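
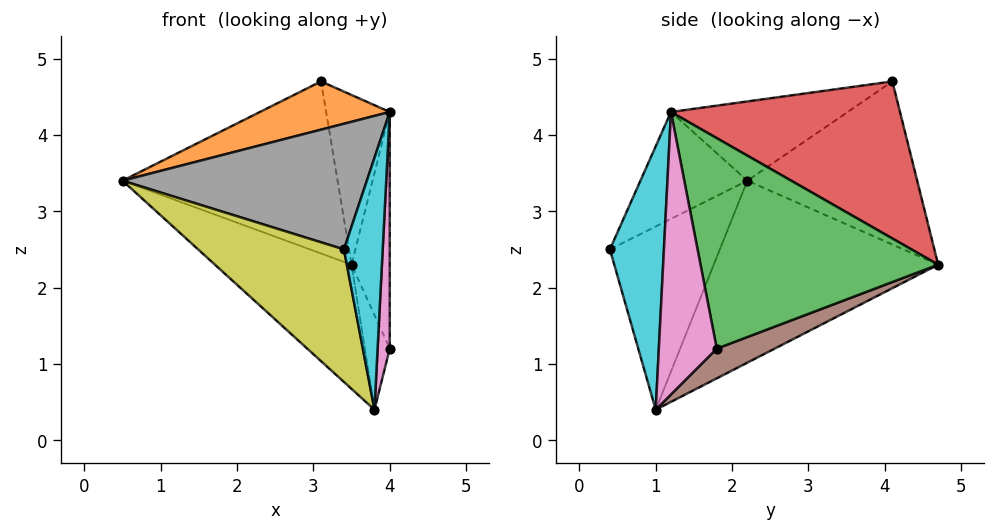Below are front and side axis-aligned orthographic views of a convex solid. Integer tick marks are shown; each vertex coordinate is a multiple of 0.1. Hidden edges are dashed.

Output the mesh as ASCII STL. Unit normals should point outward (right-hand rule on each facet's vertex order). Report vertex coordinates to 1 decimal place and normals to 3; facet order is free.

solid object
 facet normal -0.617 0.781 0.092
  outer loop
   vertex 3.1 4.1 4.7
   vertex 3.5 4.7 2.3
   vertex 0.5 2.2 3.4
  endloop
 endfacet
 facet normal -0.302 -0.222 0.927
  outer loop
   vertex 4.0 1.2 4.3
   vertex 3.1 4.1 4.7
   vertex 0.5 2.2 3.4
  endloop
 endfacet
 facet normal 0.987 0.159 0.031
  outer loop
   vertex 4.0 1.2 4.3
   vertex 4.0 1.8 1.2
   vertex 3.5 4.7 2.3
  endloop
 endfacet
 facet normal 0.940 0.261 0.222
  outer loop
   vertex 4.0 1.2 4.3
   vertex 3.5 4.7 2.3
   vertex 3.1 4.1 4.7
  endloop
 endfacet
 facet normal -0.561 0.342 -0.754
  outer loop
   vertex 3.8 1.0 0.4
   vertex 0.5 2.2 3.4
   vertex 3.5 4.7 2.3
  endloop
 endfacet
 facet normal 0.779 0.335 -0.530
  outer loop
   vertex 3.8 1.0 0.4
   vertex 3.5 4.7 2.3
   vertex 4.0 1.8 1.2
  endloop
 endfacet
 facet normal 0.978 -0.205 -0.040
  outer loop
   vertex 3.8 1.0 0.4
   vertex 4.0 1.8 1.2
   vertex 4.0 1.2 4.3
  endloop
 endfacet
 facet normal -0.353 -0.806 0.476
  outer loop
   vertex 3.4 0.4 2.5
   vertex 4.0 1.2 4.3
   vertex 0.5 2.2 3.4
  endloop
 endfacet
 facet normal -0.569 -0.755 -0.324
  outer loop
   vertex 3.4 0.4 2.5
   vertex 0.5 2.2 3.4
   vertex 3.8 1.0 0.4
  endloop
 endfacet
 facet normal 0.812 -0.583 -0.012
  outer loop
   vertex 3.4 0.4 2.5
   vertex 3.8 1.0 0.4
   vertex 4.0 1.2 4.3
  endloop
 endfacet
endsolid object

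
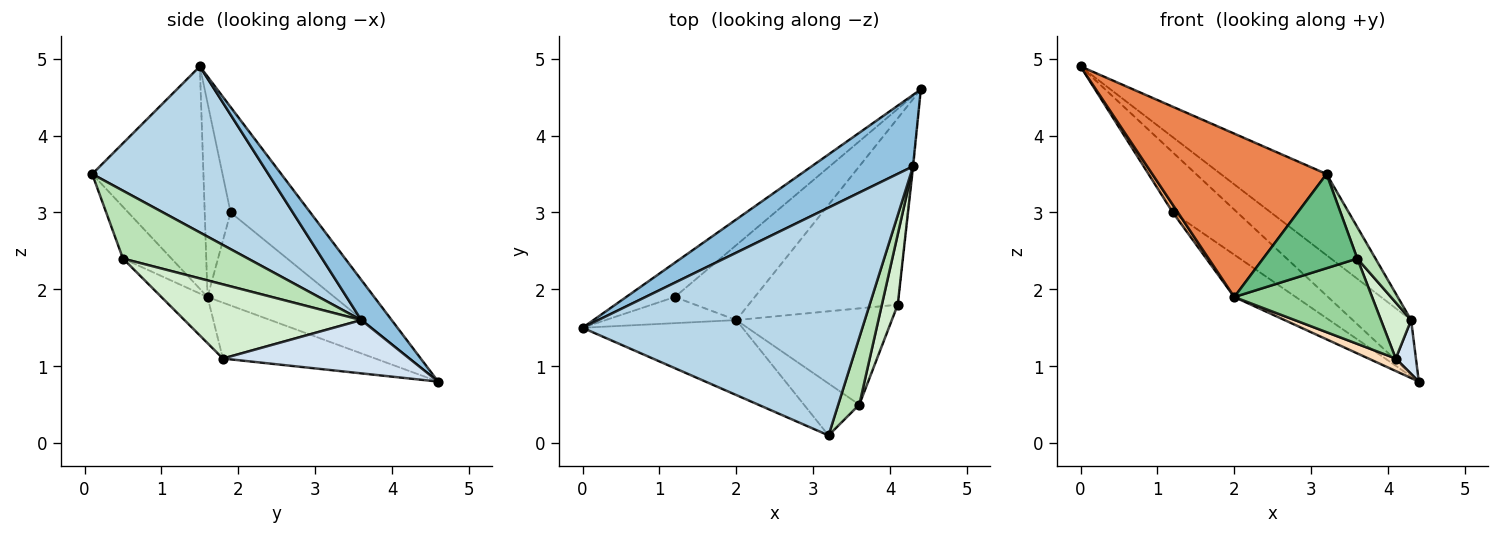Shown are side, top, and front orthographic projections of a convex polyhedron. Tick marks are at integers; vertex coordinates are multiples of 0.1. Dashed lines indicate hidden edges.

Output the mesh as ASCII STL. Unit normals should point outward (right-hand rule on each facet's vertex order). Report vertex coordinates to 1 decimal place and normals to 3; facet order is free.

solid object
 facet normal -0.732 0.592 -0.337
  outer loop
   vertex 1.2 1.9 3.0
   vertex 0.0 1.5 4.9
   vertex 4.4 4.6 0.8
  endloop
 endfacet
 facet normal 0.301 0.577 0.759
  outer loop
   vertex 4.3 3.6 1.6
   vertex 4.4 4.6 0.8
   vertex 0.0 1.5 4.9
  endloop
 endfacet
 facet normal 0.488 0.293 0.822
  outer loop
   vertex 4.3 3.6 1.6
   vertex 0.0 1.5 4.9
   vertex 3.2 0.1 3.5
  endloop
 endfacet
 facet normal 0.994 -0.108 -0.010
  outer loop
   vertex 4.3 3.6 1.6
   vertex 4.1 1.8 1.1
   vertex 4.4 4.6 0.8
  endloop
 endfacet
 facet normal -0.502 -0.786 -0.361
  outer loop
   vertex 2.0 1.6 1.9
   vertex 3.2 0.1 3.5
   vertex 0.0 1.5 4.9
  endloop
 endfacet
 facet normal -0.819 -0.162 -0.551
  outer loop
   vertex 2.0 1.6 1.9
   vertex 0.0 1.5 4.9
   vertex 1.2 1.9 3.0
  endloop
 endfacet
 facet normal -0.712 0.345 -0.612
  outer loop
   vertex 2.0 1.6 1.9
   vertex 1.2 1.9 3.0
   vertex 4.4 4.6 0.8
  endloop
 endfacet
 facet normal -0.350 -0.063 -0.935
  outer loop
   vertex 2.0 1.6 1.9
   vertex 4.4 4.6 0.8
   vertex 4.1 1.8 1.1
  endloop
 endfacet
 facet normal -0.411 -0.798 -0.440
  outer loop
   vertex 3.6 0.5 2.4
   vertex 3.2 0.1 3.5
   vertex 2.0 1.6 1.9
  endloop
 endfacet
 facet normal -0.217 -0.647 -0.731
  outer loop
   vertex 3.6 0.5 2.4
   vertex 2.0 1.6 1.9
   vertex 4.1 1.8 1.1
  endloop
 endfacet
 facet normal 0.946 -0.138 0.294
  outer loop
   vertex 3.6 0.5 2.4
   vertex 4.3 3.6 1.6
   vertex 3.2 0.1 3.5
  endloop
 endfacet
 facet normal 0.965 -0.165 0.206
  outer loop
   vertex 3.6 0.5 2.4
   vertex 4.1 1.8 1.1
   vertex 4.3 3.6 1.6
  endloop
 endfacet
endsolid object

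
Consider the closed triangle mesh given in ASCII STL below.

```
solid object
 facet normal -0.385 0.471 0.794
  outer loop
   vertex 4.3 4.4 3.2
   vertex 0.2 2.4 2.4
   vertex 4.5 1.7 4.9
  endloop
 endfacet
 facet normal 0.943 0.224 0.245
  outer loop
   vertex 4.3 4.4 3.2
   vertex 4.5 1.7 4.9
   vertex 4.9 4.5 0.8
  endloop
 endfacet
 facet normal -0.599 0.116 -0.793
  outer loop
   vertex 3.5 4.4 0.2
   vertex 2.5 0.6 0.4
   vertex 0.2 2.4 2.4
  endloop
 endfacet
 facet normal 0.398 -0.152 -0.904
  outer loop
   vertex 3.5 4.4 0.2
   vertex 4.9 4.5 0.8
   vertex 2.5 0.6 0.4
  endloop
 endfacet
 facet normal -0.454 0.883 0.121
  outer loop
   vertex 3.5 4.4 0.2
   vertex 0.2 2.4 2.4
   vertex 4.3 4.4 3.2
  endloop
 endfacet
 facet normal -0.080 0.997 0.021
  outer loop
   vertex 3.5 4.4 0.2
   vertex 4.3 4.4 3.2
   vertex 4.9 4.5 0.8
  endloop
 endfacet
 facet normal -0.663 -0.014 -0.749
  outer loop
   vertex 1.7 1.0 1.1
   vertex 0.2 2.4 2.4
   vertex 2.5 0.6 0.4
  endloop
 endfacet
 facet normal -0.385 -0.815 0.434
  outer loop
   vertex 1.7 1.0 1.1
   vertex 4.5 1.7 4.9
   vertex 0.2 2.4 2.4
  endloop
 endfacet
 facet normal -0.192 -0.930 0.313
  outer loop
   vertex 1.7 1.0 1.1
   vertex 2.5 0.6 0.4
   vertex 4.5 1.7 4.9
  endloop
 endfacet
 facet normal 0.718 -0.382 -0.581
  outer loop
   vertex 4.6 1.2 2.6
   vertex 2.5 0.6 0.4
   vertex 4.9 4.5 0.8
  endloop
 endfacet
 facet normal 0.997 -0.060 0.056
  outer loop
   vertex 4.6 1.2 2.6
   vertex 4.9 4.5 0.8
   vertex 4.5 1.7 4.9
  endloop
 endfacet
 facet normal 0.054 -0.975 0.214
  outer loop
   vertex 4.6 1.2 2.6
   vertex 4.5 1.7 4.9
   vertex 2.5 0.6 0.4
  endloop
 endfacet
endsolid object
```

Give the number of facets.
12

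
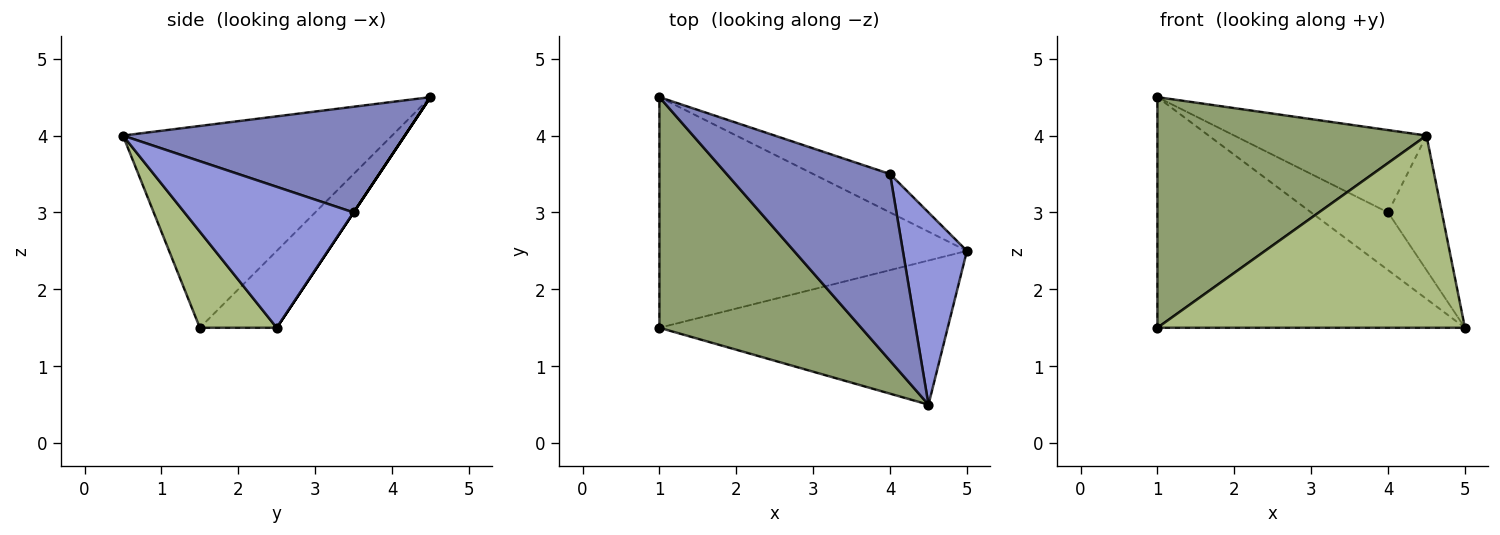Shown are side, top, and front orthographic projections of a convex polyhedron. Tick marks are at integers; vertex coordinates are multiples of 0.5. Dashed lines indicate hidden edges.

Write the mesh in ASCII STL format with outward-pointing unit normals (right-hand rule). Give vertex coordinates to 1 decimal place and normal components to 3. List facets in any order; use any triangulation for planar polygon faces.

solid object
 facet normal 0.000 0.832 -0.555
  outer loop
   vertex 4.0 3.5 3.0
   vertex 5.0 2.5 1.5
   vertex 1.0 4.5 4.5
  endloop
 endfacet
 facet normal 0.509 0.347 0.787
  outer loop
   vertex 4.0 3.5 3.0
   vertex 1.0 4.5 4.5
   vertex 4.5 0.5 4.0
  endloop
 endfacet
 facet normal 0.874 0.278 0.397
  outer loop
   vertex 4.0 3.5 3.0
   vertex 4.5 0.5 4.0
   vertex 5.0 2.5 1.5
  endloop
 endfacet
 facet normal -0.174 0.696 -0.696
  outer loop
   vertex 1.0 1.5 1.5
   vertex 1.0 4.5 4.5
   vertex 5.0 2.5 1.5
  endloop
 endfacet
 facet normal -0.577 -0.577 0.577
  outer loop
   vertex 1.0 1.5 1.5
   vertex 4.5 0.5 4.0
   vertex 1.0 4.5 4.5
  endloop
 endfacet
 facet normal 0.196 -0.784 -0.588
  outer loop
   vertex 1.0 1.5 1.5
   vertex 5.0 2.5 1.5
   vertex 4.5 0.5 4.0
  endloop
 endfacet
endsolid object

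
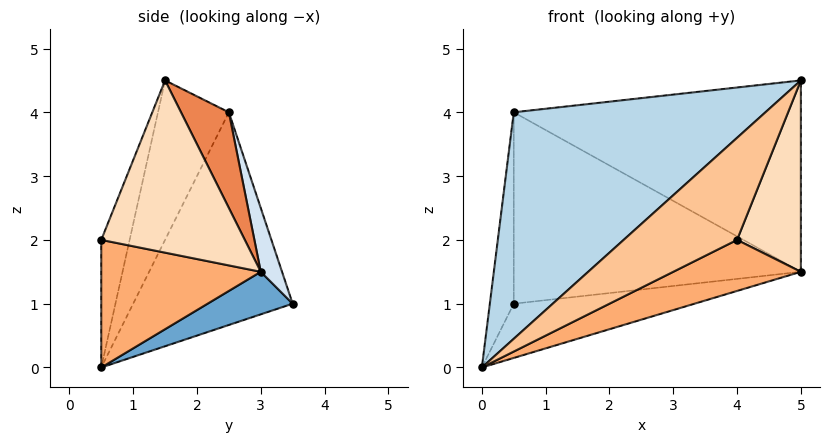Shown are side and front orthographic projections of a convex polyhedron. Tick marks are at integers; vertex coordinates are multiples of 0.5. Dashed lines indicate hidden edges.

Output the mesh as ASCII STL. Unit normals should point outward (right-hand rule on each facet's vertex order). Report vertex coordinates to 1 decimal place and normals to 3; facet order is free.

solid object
 facet normal 0.138 0.292 -0.946
  outer loop
   vertex 0.5 3.5 1.0
   vertex 5.0 3.0 1.5
   vertex 0.0 0.5 0.0
  endloop
 endfacet
 facet normal -0.988 0.148 0.049
  outer loop
   vertex 0.5 2.5 4.0
   vertex 0.5 3.5 1.0
   vertex 0.0 0.5 0.0
  endloop
 endfacet
 facet normal -0.241 -0.856 0.458
  outer loop
   vertex 0.5 2.5 4.0
   vertex 0.0 0.5 0.0
   vertex 5.0 1.5 4.5
  endloop
 endfacet
 facet normal 0.070 0.946 0.315
  outer loop
   vertex 0.5 2.5 4.0
   vertex 5.0 3.0 1.5
   vertex 0.5 3.5 1.0
  endloop
 endfacet
 facet normal 0.147 0.885 0.442
  outer loop
   vertex 0.5 2.5 4.0
   vertex 5.0 1.5 4.5
   vertex 5.0 3.0 1.5
  endloop
 endfacet
 facet normal 0.421 -0.337 -0.842
  outer loop
   vertex 4.0 0.5 2.0
   vertex 0.0 0.5 0.0
   vertex 5.0 3.0 1.5
  endloop
 endfacet
 facet normal -0.218 -0.873 0.436
  outer loop
   vertex 4.0 0.5 2.0
   vertex 5.0 1.5 4.5
   vertex 0.0 0.5 0.0
  endloop
 endfacet
 facet normal 0.896 -0.398 -0.199
  outer loop
   vertex 4.0 0.5 2.0
   vertex 5.0 3.0 1.5
   vertex 5.0 1.5 4.5
  endloop
 endfacet
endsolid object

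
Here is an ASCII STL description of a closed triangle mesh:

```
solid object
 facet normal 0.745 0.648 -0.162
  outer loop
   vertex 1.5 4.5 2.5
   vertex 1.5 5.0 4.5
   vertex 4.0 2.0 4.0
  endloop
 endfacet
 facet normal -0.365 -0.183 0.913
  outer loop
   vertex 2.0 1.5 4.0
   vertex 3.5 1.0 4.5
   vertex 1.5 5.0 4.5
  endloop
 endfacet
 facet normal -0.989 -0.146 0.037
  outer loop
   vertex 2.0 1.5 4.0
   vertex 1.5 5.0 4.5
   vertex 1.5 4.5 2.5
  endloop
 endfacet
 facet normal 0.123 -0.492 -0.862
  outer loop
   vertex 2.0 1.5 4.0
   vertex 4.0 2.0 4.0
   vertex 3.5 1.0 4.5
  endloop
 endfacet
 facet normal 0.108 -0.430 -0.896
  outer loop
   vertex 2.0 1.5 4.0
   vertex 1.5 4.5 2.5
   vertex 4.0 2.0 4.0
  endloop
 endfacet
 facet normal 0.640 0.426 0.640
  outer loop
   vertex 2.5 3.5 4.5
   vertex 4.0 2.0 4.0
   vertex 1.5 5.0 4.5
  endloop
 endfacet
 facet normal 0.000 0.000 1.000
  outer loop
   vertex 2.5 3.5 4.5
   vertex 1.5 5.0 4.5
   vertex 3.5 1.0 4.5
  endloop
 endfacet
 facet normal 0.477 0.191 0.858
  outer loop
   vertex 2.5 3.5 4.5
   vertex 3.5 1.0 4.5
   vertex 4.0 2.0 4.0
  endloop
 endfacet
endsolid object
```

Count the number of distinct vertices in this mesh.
6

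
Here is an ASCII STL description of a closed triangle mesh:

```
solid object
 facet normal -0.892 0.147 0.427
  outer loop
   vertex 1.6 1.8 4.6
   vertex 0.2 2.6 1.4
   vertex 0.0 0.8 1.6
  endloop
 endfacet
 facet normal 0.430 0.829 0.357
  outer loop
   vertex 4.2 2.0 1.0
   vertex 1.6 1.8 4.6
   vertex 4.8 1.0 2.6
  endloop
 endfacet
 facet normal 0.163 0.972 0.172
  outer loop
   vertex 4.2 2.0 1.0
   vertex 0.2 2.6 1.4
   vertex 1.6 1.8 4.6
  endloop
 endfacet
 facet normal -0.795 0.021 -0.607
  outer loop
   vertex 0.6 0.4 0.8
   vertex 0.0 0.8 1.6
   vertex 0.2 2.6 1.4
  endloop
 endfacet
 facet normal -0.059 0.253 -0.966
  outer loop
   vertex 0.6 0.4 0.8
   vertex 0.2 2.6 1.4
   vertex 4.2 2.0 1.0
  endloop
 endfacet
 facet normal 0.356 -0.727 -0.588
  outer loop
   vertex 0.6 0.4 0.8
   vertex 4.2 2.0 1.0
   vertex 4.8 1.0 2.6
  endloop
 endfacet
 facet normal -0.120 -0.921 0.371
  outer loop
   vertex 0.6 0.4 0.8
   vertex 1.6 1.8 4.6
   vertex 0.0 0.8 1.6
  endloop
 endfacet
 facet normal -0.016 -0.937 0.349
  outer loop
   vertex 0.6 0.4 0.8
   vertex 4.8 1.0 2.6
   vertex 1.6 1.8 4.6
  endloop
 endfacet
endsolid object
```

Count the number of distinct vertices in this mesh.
6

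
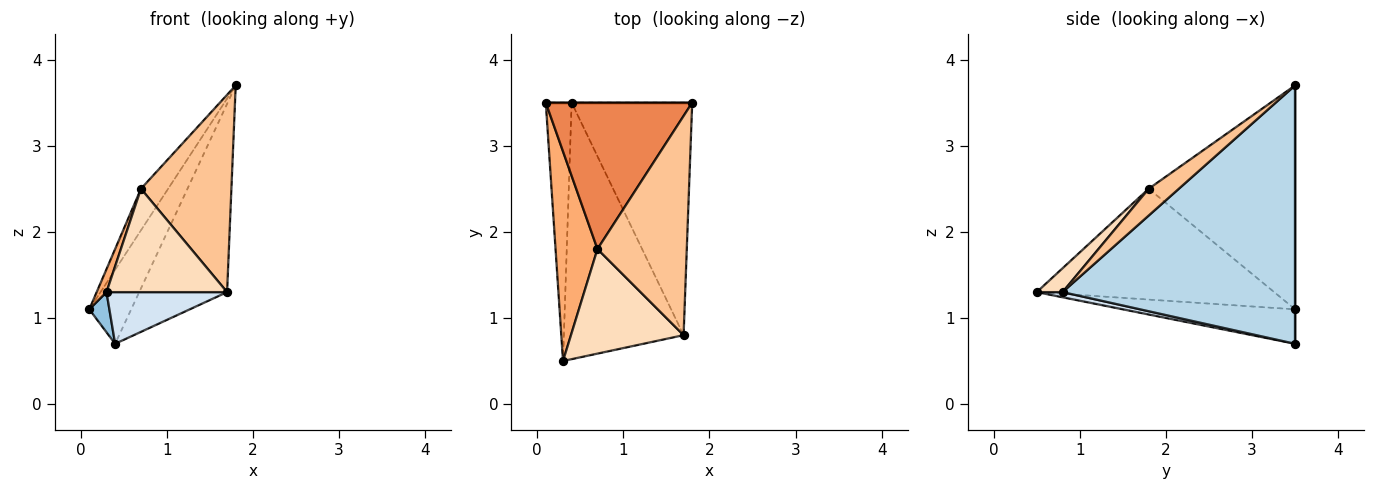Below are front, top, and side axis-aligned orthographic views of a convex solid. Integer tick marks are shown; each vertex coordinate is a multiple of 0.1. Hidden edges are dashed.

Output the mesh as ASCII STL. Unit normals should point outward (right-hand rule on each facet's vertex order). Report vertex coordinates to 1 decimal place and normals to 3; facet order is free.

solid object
 facet normal 0.000 1.000 0.000
  outer loop
   vertex 0.4 3.5 0.7
   vertex 0.1 3.5 1.1
   vertex 1.8 3.5 3.7
  endloop
 endfacet
 facet normal -0.797 -0.093 -0.597
  outer loop
   vertex 0.4 3.5 0.7
   vertex 0.3 0.5 1.3
   vertex 0.1 3.5 1.1
  endloop
 endfacet
 facet normal 0.857 0.324 -0.400
  outer loop
   vertex 1.7 0.8 1.3
   vertex 0.4 3.5 0.7
   vertex 1.8 3.5 3.7
  endloop
 endfacet
 facet normal 0.042 -0.197 -0.979
  outer loop
   vertex 1.7 0.8 1.3
   vertex 0.3 0.5 1.3
   vertex 0.4 3.5 0.7
  endloop
 endfacet
 facet normal -0.827 0.153 0.541
  outer loop
   vertex 0.7 1.8 2.5
   vertex 1.8 3.5 3.7
   vertex 0.1 3.5 1.1
  endloop
 endfacet
 facet normal -0.935 -0.039 0.354
  outer loop
   vertex 0.7 1.8 2.5
   vertex 0.1 3.5 1.1
   vertex 0.3 0.5 1.3
  endloop
 endfacet
 facet normal 0.218 -0.653 0.725
  outer loop
   vertex 0.7 1.8 2.5
   vertex 1.7 0.8 1.3
   vertex 1.8 3.5 3.7
  endloop
 endfacet
 facet normal 0.149 -0.695 0.703
  outer loop
   vertex 0.7 1.8 2.5
   vertex 0.3 0.5 1.3
   vertex 1.7 0.8 1.3
  endloop
 endfacet
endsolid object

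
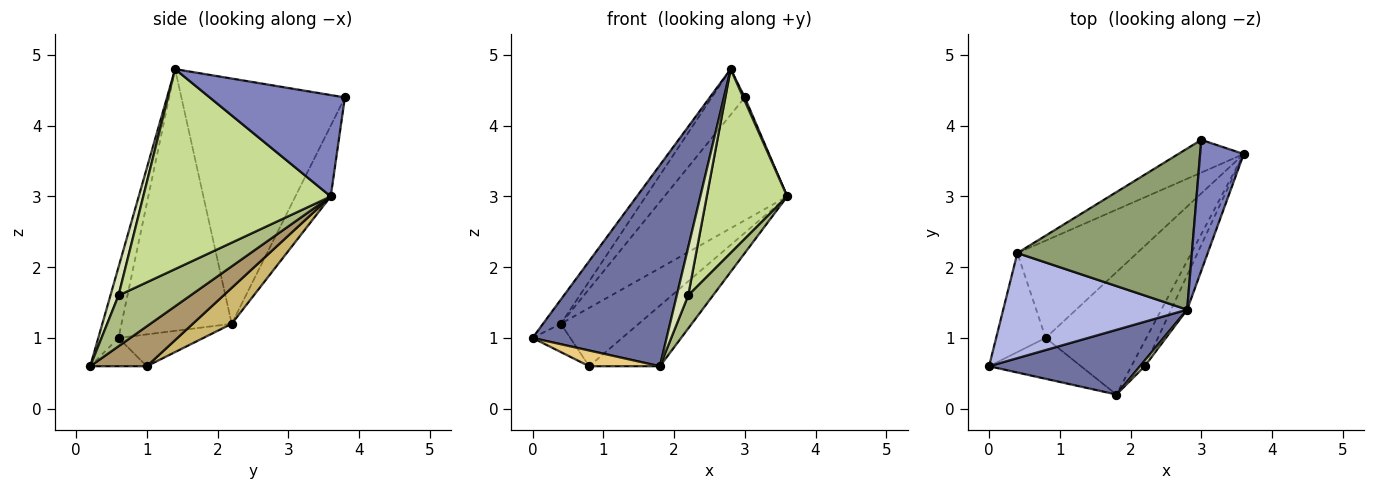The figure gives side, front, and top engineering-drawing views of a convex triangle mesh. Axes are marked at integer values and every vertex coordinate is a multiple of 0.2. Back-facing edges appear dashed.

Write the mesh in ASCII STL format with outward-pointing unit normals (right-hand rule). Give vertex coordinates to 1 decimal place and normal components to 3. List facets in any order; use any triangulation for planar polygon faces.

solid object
 facet normal -0.142 -0.942 0.303
  outer loop
   vertex 2.8 1.4 4.8
   vertex 0.0 0.6 1.0
   vertex 1.8 0.2 0.6
  endloop
 endfacet
 facet normal 0.919 -0.011 0.395
  outer loop
   vertex 3.0 3.8 4.4
   vertex 2.8 1.4 4.8
   vertex 3.6 3.6 3.0
  endloop
 endfacet
 facet normal -0.268 0.931 -0.248
  outer loop
   vertex 0.4 2.2 1.2
   vertex 3.0 3.8 4.4
   vertex 3.6 3.6 3.0
  endloop
 endfacet
 facet normal -0.811 0.132 0.570
  outer loop
   vertex 0.4 2.2 1.2
   vertex 0.0 0.6 1.0
   vertex 2.8 1.4 4.8
  endloop
 endfacet
 facet normal -0.804 0.162 0.572
  outer loop
   vertex 0.4 2.2 1.2
   vertex 2.8 1.4 4.8
   vertex 3.0 3.8 4.4
  endloop
 endfacet
 facet normal 0.918 -0.316 -0.241
  outer loop
   vertex 2.2 0.6 1.6
   vertex 1.8 0.2 0.6
   vertex 3.6 3.6 3.0
  endloop
 endfacet
 facet normal 0.916 -0.393 -0.073
  outer loop
   vertex 2.2 0.6 1.6
   vertex 3.6 3.6 3.0
   vertex 2.8 1.4 4.8
  endloop
 endfacet
 facet normal 0.574 -0.813 0.096
  outer loop
   vertex 2.2 0.6 1.6
   vertex 2.8 1.4 4.8
   vertex 1.8 0.2 0.6
  endloop
 endfacet
 facet normal 0.335 0.419 -0.844
  outer loop
   vertex 0.8 1.0 0.6
   vertex 3.6 3.6 3.0
   vertex 1.8 0.2 0.6
  endloop
 endfacet
 facet normal 0.249 0.498 -0.830
  outer loop
   vertex 0.8 1.0 0.6
   vertex 0.4 2.2 1.2
   vertex 3.6 3.6 3.0
  endloop
 endfacet
 facet normal -0.276 -0.345 -0.897
  outer loop
   vertex 0.8 1.0 0.6
   vertex 1.8 0.2 0.6
   vertex 0.0 0.6 1.0
  endloop
 endfacet
 facet normal -0.526 0.234 -0.818
  outer loop
   vertex 0.8 1.0 0.6
   vertex 0.0 0.6 1.0
   vertex 0.4 2.2 1.2
  endloop
 endfacet
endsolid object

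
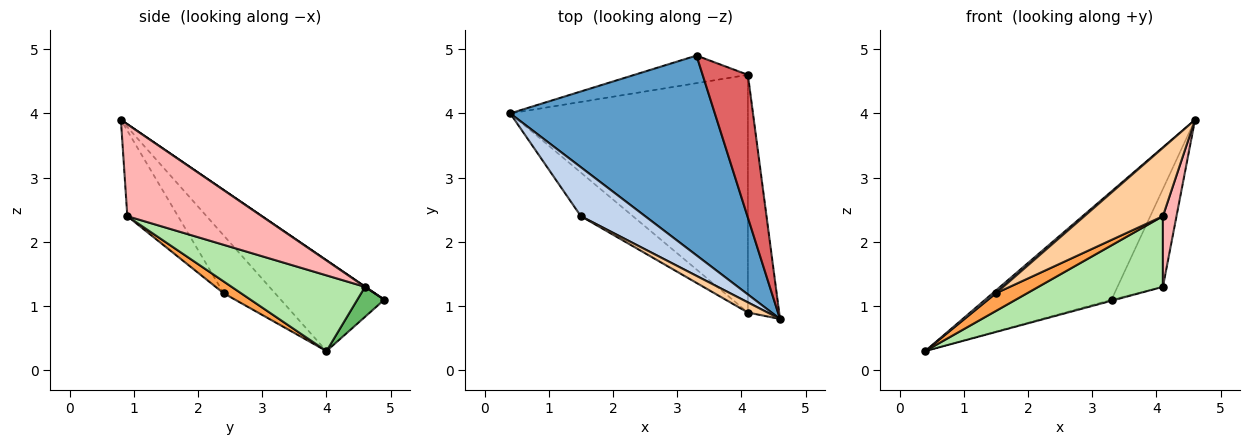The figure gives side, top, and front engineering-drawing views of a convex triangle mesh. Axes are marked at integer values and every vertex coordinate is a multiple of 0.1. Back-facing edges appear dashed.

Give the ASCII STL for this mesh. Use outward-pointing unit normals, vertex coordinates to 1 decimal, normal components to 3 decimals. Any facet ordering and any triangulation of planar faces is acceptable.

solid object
 facet normal -0.364 0.444 0.819
  outer loop
   vertex 3.3 4.9 1.1
   vertex 0.4 4.0 0.3
   vertex 4.6 0.8 3.9
  endloop
 endfacet
 facet normal -0.668 -0.042 0.743
  outer loop
   vertex 1.5 2.4 1.2
   vertex 4.6 0.8 3.9
   vertex 0.4 4.0 0.3
  endloop
 endfacet
 facet normal 0.206 -0.368 -0.907
  outer loop
   vertex 1.5 2.4 1.2
   vertex 0.4 4.0 0.3
   vertex 4.1 0.9 2.4
  endloop
 endfacet
 facet normal -0.538 -0.834 0.124
  outer loop
   vertex 1.5 2.4 1.2
   vertex 4.1 0.9 2.4
   vertex 4.6 0.8 3.9
  endloop
 endfacet
 facet normal 0.255 0.036 -0.966
  outer loop
   vertex 4.1 4.6 1.3
   vertex 0.4 4.0 0.3
   vertex 3.3 4.9 1.1
  endloop
 endfacet
 facet normal 0.292 -0.273 -0.917
  outer loop
   vertex 4.1 4.6 1.3
   vertex 4.1 0.9 2.4
   vertex 0.4 4.0 0.3
  endloop
 endfacet
 facet normal 0.006 0.565 0.825
  outer loop
   vertex 4.1 4.6 1.3
   vertex 3.3 4.9 1.1
   vertex 4.6 0.8 3.9
  endloop
 endfacet
 facet normal 0.942 -0.095 -0.321
  outer loop
   vertex 4.1 4.6 1.3
   vertex 4.6 0.8 3.9
   vertex 4.1 0.9 2.4
  endloop
 endfacet
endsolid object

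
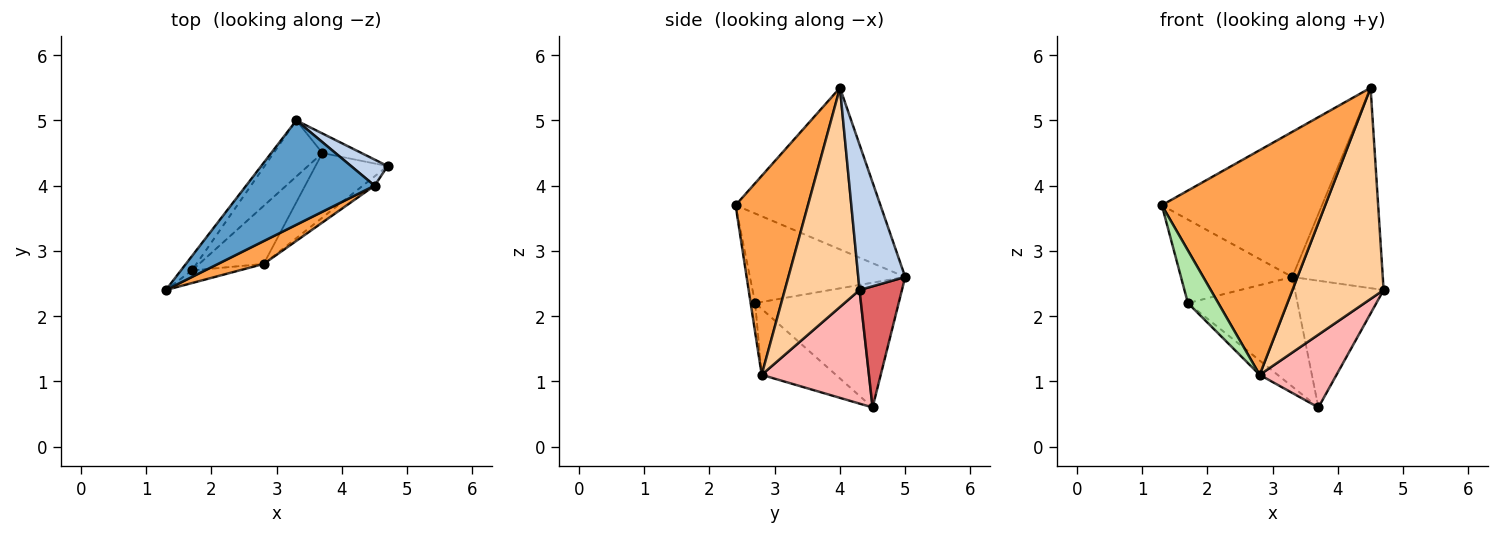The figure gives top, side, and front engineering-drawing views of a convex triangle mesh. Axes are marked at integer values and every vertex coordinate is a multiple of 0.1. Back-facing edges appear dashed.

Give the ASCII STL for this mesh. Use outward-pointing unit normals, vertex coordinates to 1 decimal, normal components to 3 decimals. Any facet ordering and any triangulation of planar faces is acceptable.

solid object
 facet normal -0.592 0.654 0.471
  outer loop
   vertex 4.5 4.0 5.5
   vertex 3.3 5.0 2.6
   vertex 1.3 2.4 3.7
  endloop
 endfacet
 facet normal 0.457 0.882 0.115
  outer loop
   vertex 4.5 4.0 5.5
   vertex 4.7 4.3 2.4
   vertex 3.3 5.0 2.6
  endloop
 endfacet
 facet normal 0.403 -0.910 0.093
  outer loop
   vertex 2.8 2.8 1.1
   vertex 4.5 4.0 5.5
   vertex 1.3 2.4 3.7
  endloop
 endfacet
 facet normal 0.633 -0.773 -0.034
  outer loop
   vertex 2.8 2.8 1.1
   vertex 4.7 4.3 2.4
   vertex 4.5 4.0 5.5
  endloop
 endfacet
 facet normal -0.809 0.580 -0.100
  outer loop
   vertex 1.7 2.7 2.2
   vertex 1.3 2.4 3.7
   vertex 3.3 5.0 2.6
  endloop
 endfacet
 facet normal -0.143 -0.962 -0.231
  outer loop
   vertex 1.7 2.7 2.2
   vertex 2.8 2.8 1.1
   vertex 1.3 2.4 3.7
  endloop
 endfacet
 facet normal 0.427 0.894 -0.138
  outer loop
   vertex 3.7 4.5 0.6
   vertex 3.3 5.0 2.6
   vertex 4.7 4.3 2.4
  endloop
 endfacet
 facet normal 0.722 -0.517 -0.459
  outer loop
   vertex 3.7 4.5 0.6
   vertex 4.7 4.3 2.4
   vertex 2.8 2.8 1.1
  endloop
 endfacet
 facet normal -0.759 0.580 -0.297
  outer loop
   vertex 3.7 4.5 0.6
   vertex 1.7 2.7 2.2
   vertex 3.3 5.0 2.6
  endloop
 endfacet
 facet normal -0.704 0.170 -0.689
  outer loop
   vertex 3.7 4.5 0.6
   vertex 2.8 2.8 1.1
   vertex 1.7 2.7 2.2
  endloop
 endfacet
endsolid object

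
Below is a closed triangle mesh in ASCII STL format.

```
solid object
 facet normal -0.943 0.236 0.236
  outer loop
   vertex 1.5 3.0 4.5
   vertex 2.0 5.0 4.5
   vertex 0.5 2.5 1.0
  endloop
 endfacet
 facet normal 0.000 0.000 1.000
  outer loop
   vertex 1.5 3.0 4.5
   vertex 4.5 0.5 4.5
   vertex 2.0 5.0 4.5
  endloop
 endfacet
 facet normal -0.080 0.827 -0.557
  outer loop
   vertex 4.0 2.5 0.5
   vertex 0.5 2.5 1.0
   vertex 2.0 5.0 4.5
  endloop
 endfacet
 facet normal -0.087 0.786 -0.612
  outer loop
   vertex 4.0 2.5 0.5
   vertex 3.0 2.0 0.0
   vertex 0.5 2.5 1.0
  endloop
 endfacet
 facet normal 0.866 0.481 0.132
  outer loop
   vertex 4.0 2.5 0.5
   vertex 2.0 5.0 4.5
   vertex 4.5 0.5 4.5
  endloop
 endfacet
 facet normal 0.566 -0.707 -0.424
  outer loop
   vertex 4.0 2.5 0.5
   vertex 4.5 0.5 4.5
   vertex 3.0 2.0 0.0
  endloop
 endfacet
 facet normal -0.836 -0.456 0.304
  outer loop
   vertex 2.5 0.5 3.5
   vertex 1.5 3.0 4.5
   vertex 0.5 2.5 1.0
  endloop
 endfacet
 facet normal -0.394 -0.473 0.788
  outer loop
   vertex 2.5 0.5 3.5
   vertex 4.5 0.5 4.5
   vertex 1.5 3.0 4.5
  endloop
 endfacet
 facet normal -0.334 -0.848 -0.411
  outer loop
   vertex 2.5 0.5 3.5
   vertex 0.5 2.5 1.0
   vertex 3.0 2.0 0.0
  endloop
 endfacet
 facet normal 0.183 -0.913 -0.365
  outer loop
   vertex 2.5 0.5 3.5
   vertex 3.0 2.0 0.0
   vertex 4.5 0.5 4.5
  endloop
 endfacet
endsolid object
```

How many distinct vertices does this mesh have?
7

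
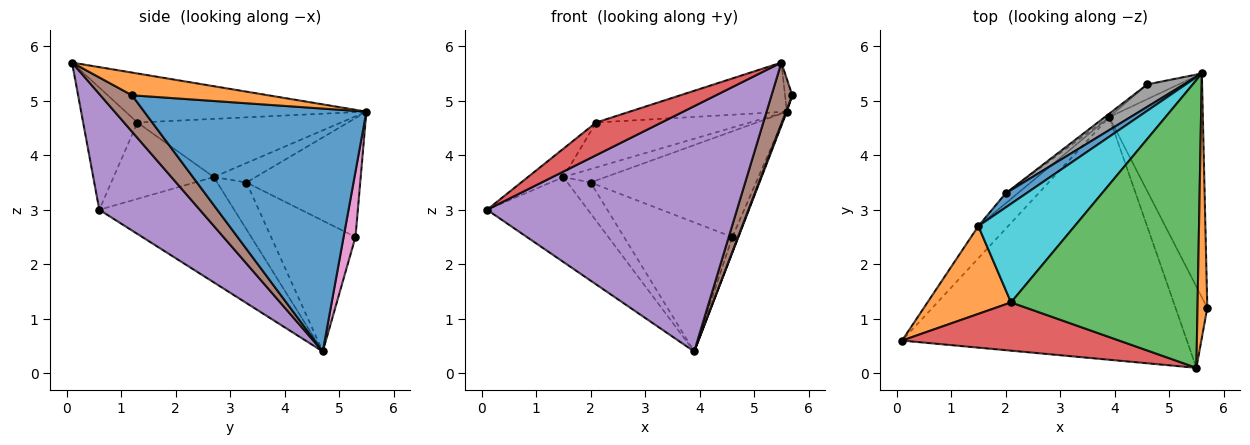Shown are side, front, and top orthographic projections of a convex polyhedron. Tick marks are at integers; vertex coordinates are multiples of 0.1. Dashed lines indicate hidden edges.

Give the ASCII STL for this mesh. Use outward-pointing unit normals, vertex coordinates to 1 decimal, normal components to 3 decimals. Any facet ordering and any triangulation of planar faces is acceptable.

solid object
 facet normal 0.933 -0.003 -0.360
  outer loop
   vertex 3.9 4.7 0.4
   vertex 5.6 5.5 4.8
   vertex 5.7 1.2 5.1
  endloop
 endfacet
 facet normal 0.917 0.049 0.395
  outer loop
   vertex 5.5 0.1 5.7
   vertex 5.7 1.2 5.1
   vertex 5.6 5.5 4.8
  endloop
 endfacet
 facet normal -0.251 0.164 0.954
  outer loop
   vertex 5.5 0.1 5.7
   vertex 5.6 5.5 4.8
   vertex 2.1 1.3 4.6
  endloop
 endfacet
 facet normal -0.422 -0.509 0.750
  outer loop
   vertex 5.5 0.1 5.7
   vertex 2.1 1.3 4.6
   vertex 0.1 0.6 3.0
  endloop
 endfacet
 facet normal 0.275 -0.684 -0.676
  outer loop
   vertex 5.5 0.1 5.7
   vertex 0.1 0.6 3.0
   vertex 3.9 4.7 0.4
  endloop
 endfacet
 facet normal 0.675 -0.444 -0.589
  outer loop
   vertex 5.5 0.1 5.7
   vertex 3.9 4.7 0.4
   vertex 5.7 1.2 5.1
  endloop
 endfacet
 facet normal 0.819 0.418 -0.393
  outer loop
   vertex 4.6 5.3 2.5
   vertex 5.6 5.5 4.8
   vertex 3.9 4.7 0.4
  endloop
 endfacet
 facet normal -0.558 0.812 0.172
  outer loop
   vertex 4.6 5.3 2.5
   vertex 2.0 3.3 3.5
   vertex 5.6 5.5 4.8
  endloop
 endfacet
 facet normal -0.615 0.789 -0.020
  outer loop
   vertex 4.6 5.3 2.5
   vertex 3.9 4.7 0.4
   vertex 2.0 3.3 3.5
  endloop
 endfacet
 facet normal -0.482 0.363 0.798
  outer loop
   vertex 1.5 2.7 3.6
   vertex 2.1 1.3 4.6
   vertex 5.6 5.5 4.8
  endloop
 endfacet
 facet normal -0.564 0.570 0.598
  outer loop
   vertex 1.5 2.7 3.6
   vertex 5.6 5.5 4.8
   vertex 2.0 3.3 3.5
  endloop
 endfacet
 facet normal -0.656 0.232 0.718
  outer loop
   vertex 1.5 2.7 3.6
   vertex 0.1 0.6 3.0
   vertex 2.1 1.3 4.6
  endloop
 endfacet
 facet normal -0.781 0.584 -0.221
  outer loop
   vertex 1.5 2.7 3.6
   vertex 3.9 4.7 0.4
   vertex 0.1 0.6 3.0
  endloop
 endfacet
 facet normal -0.769 0.608 -0.197
  outer loop
   vertex 1.5 2.7 3.6
   vertex 2.0 3.3 3.5
   vertex 3.9 4.7 0.4
  endloop
 endfacet
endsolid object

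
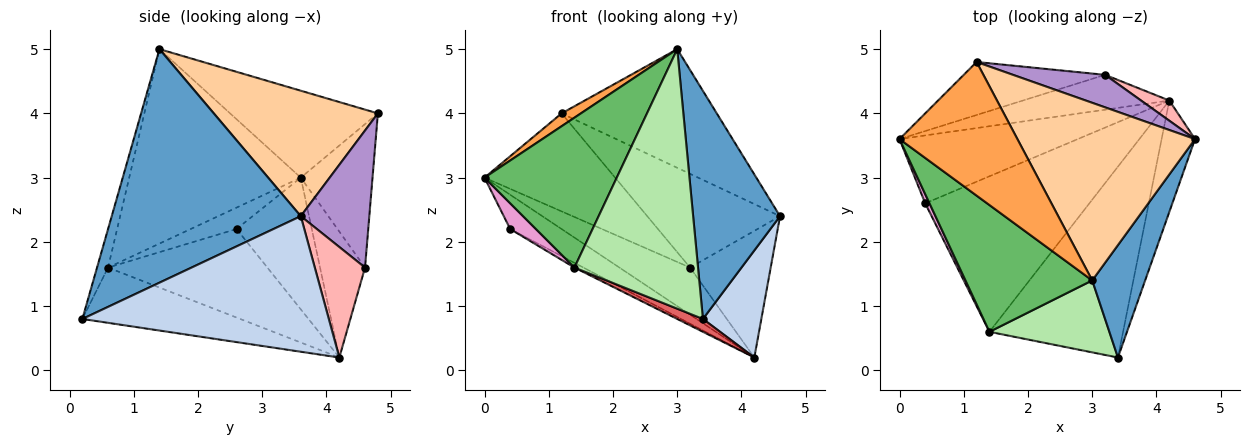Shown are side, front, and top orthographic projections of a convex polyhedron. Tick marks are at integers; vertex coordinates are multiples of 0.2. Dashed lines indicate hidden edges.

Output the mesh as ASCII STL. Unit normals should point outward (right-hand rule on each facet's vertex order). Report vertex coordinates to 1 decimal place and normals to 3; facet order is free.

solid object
 facet normal 0.890 -0.409 0.202
  outer loop
   vertex 3.0 1.4 5.0
   vertex 3.4 0.2 0.8
   vertex 4.6 3.6 2.4
  endloop
 endfacet
 facet normal 0.946 -0.224 -0.233
  outer loop
   vertex 4.2 4.2 0.2
   vertex 4.6 3.6 2.4
   vertex 3.4 0.2 0.8
  endloop
 endfacet
 facet normal -0.592 -0.077 0.803
  outer loop
   vertex 1.2 4.8 4.0
   vertex 0.0 3.6 3.0
   vertex 3.0 1.4 5.0
  endloop
 endfacet
 facet normal 0.506 0.479 0.717
  outer loop
   vertex 1.2 4.8 4.0
   vertex 3.0 1.4 5.0
   vertex 4.6 3.6 2.4
  endloop
 endfacet
 facet normal -0.704 -0.543 0.459
  outer loop
   vertex 1.4 0.6 1.6
   vertex 3.0 1.4 5.0
   vertex 0.0 3.6 3.0
  endloop
 endfacet
 facet normal -0.086 -0.960 0.266
  outer loop
   vertex 1.4 0.6 1.6
   vertex 3.4 0.2 0.8
   vertex 3.0 1.4 5.0
  endloop
 endfacet
 facet normal -0.381 -0.062 -0.922
  outer loop
   vertex 1.4 0.6 1.6
   vertex 4.2 4.2 0.2
   vertex 3.4 0.2 0.8
  endloop
 endfacet
 facet normal 0.524 0.841 0.134
  outer loop
   vertex 3.2 4.6 1.6
   vertex 4.6 3.6 2.4
   vertex 4.2 4.2 0.2
  endloop
 endfacet
 facet normal 0.438 0.849 0.294
  outer loop
   vertex 3.2 4.6 1.6
   vertex 1.2 4.8 4.0
   vertex 4.6 3.6 2.4
  endloop
 endfacet
 facet normal -0.455 0.716 -0.530
  outer loop
   vertex 3.2 4.6 1.6
   vertex 4.2 4.2 0.2
   vertex 0.0 3.6 3.0
  endloop
 endfacet
 facet normal -0.435 0.792 -0.428
  outer loop
   vertex 3.2 4.6 1.6
   vertex 0.0 3.6 3.0
   vertex 1.2 4.8 4.0
  endloop
 endfacet
 facet normal -0.551 0.376 -0.745
  outer loop
   vertex 0.4 2.6 2.2
   vertex 0.0 3.6 3.0
   vertex 4.2 4.2 0.2
  endloop
 endfacet
 facet normal -0.860 -0.481 0.172
  outer loop
   vertex 0.4 2.6 2.2
   vertex 1.4 0.6 1.6
   vertex 0.0 3.6 3.0
  endloop
 endfacet
 facet normal -0.474 0.027 -0.880
  outer loop
   vertex 0.4 2.6 2.2
   vertex 4.2 4.2 0.2
   vertex 1.4 0.6 1.6
  endloop
 endfacet
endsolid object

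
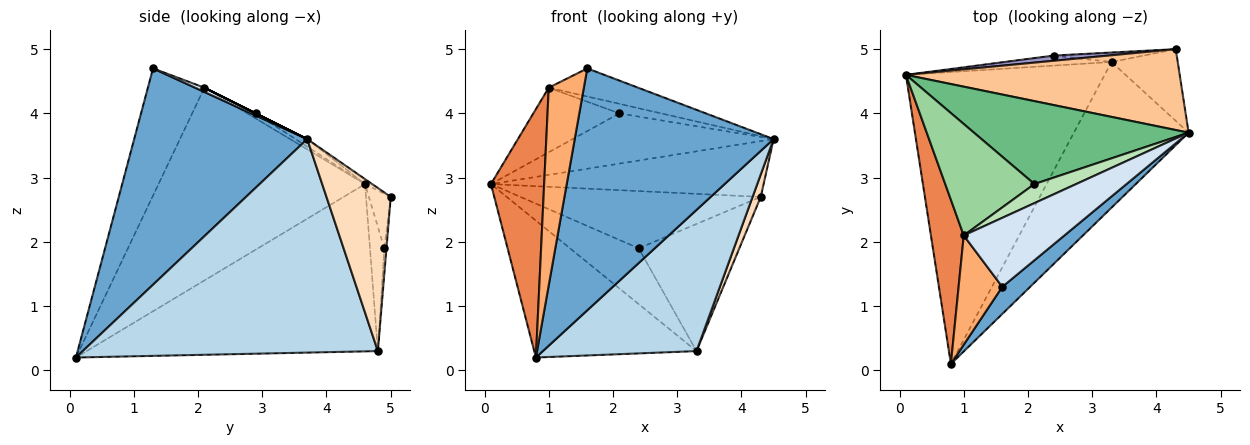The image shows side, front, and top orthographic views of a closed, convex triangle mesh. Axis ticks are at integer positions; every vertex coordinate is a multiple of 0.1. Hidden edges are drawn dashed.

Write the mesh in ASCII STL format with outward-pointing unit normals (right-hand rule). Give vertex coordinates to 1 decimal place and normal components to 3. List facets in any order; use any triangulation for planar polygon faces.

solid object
 facet normal 0.654 -0.752 0.084
  outer loop
   vertex 1.6 1.3 4.7
   vertex 0.8 0.1 0.2
   vertex 4.5 3.7 3.6
  endloop
 endfacet
 facet normal -0.606 0.338 -0.720
  outer loop
   vertex 3.3 4.8 0.3
   vertex 0.8 0.1 0.2
   vertex 0.1 4.6 2.9
  endloop
 endfacet
 facet normal 0.801 -0.417 -0.430
  outer loop
   vertex 3.3 4.8 0.3
   vertex 4.5 3.7 3.6
   vertex 0.8 0.1 0.2
  endloop
 endfacet
 facet normal 0.039 0.377 0.926
  outer loop
   vertex 1.0 2.1 4.4
   vertex 1.6 1.3 4.7
   vertex 4.5 3.7 3.6
  endloop
 endfacet
 facet normal -0.955 -0.246 0.163
  outer loop
   vertex 1.0 2.1 4.4
   vertex 0.1 4.6 2.9
   vertex 0.8 0.1 0.2
  endloop
 endfacet
 facet normal -0.815 -0.507 0.280
  outer loop
   vertex 1.0 2.1 4.4
   vertex 0.8 0.1 0.2
   vertex 1.6 1.3 4.7
  endloop
 endfacet
 facet normal -0.015 0.568 0.823
  outer loop
   vertex 4.3 5.0 2.7
   vertex 0.1 4.6 2.9
   vertex 4.5 3.7 3.6
  endloop
 endfacet
 facet normal 0.920 -0.117 -0.374
  outer loop
   vertex 4.3 5.0 2.7
   vertex 4.5 3.7 3.6
   vertex 3.3 4.8 0.3
  endloop
 endfacet
 facet normal -0.030 0.518 0.855
  outer loop
   vertex 2.1 2.9 4.0
   vertex 4.5 3.7 3.6
   vertex 0.1 4.6 2.9
  endloop
 endfacet
 facet normal -0.050 0.501 0.864
  outer loop
   vertex 2.1 2.9 4.0
   vertex 0.1 4.6 2.9
   vertex 1.0 2.1 4.4
  endloop
 endfacet
 facet normal 0.000 0.447 0.894
  outer loop
   vertex 2.1 2.9 4.0
   vertex 1.0 2.1 4.4
   vertex 4.5 3.7 3.6
  endloop
 endfacet
 facet normal -0.201 0.964 -0.173
  outer loop
   vertex 2.4 4.9 1.9
   vertex 3.3 4.8 0.3
   vertex 0.1 4.6 2.9
  endloop
 endfacet
 facet normal -0.090 0.992 0.090
  outer loop
   vertex 2.4 4.9 1.9
   vertex 0.1 4.6 2.9
   vertex 4.3 5.0 2.7
  endloop
 endfacet
 facet normal -0.021 0.997 -0.074
  outer loop
   vertex 2.4 4.9 1.9
   vertex 4.3 5.0 2.7
   vertex 3.3 4.8 0.3
  endloop
 endfacet
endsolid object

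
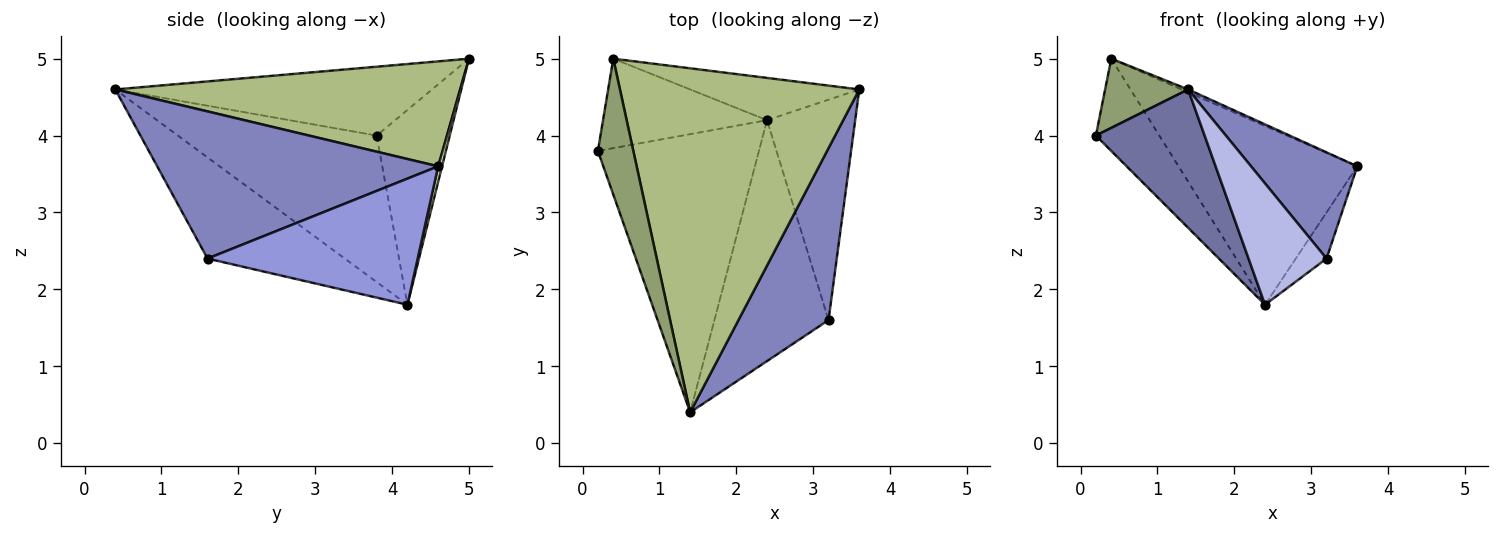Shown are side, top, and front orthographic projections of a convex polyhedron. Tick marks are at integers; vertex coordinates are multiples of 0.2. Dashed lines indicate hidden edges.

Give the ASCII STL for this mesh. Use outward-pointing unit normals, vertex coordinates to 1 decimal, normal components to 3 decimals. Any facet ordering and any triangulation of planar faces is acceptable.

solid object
 facet normal -0.631 -0.345 -0.694
  outer loop
   vertex 2.4 4.2 1.8
   vertex 1.4 0.4 4.6
   vertex 0.2 3.8 4.0
  endloop
 endfacet
 facet normal 0.812 -0.307 0.497
  outer loop
   vertex 3.2 1.6 2.4
   vertex 3.6 4.6 3.6
   vertex 1.4 0.4 4.6
  endloop
 endfacet
 facet normal 0.814 0.119 -0.569
  outer loop
   vertex 3.2 1.6 2.4
   vertex 2.4 4.2 1.8
   vertex 3.6 4.6 3.6
  endloop
 endfacet
 facet normal -0.621 -0.353 -0.700
  outer loop
   vertex 3.2 1.6 2.4
   vertex 1.4 0.4 4.6
   vertex 2.4 4.2 1.8
  endloop
 endfacet
 facet normal -0.866 -0.227 0.446
  outer loop
   vertex 0.4 5.0 5.0
   vertex 0.2 3.8 4.0
   vertex 1.4 0.4 4.6
  endloop
 endfacet
 facet normal 0.402 0.008 0.916
  outer loop
   vertex 0.4 5.0 5.0
   vertex 1.4 0.4 4.6
   vertex 3.6 4.6 3.6
  endloop
 endfacet
 facet normal -0.637 0.553 -0.537
  outer loop
   vertex 0.4 5.0 5.0
   vertex 2.4 4.2 1.8
   vertex 0.2 3.8 4.0
  endloop
 endfacet
 facet normal 0.021 0.973 -0.230
  outer loop
   vertex 0.4 5.0 5.0
   vertex 3.6 4.6 3.6
   vertex 2.4 4.2 1.8
  endloop
 endfacet
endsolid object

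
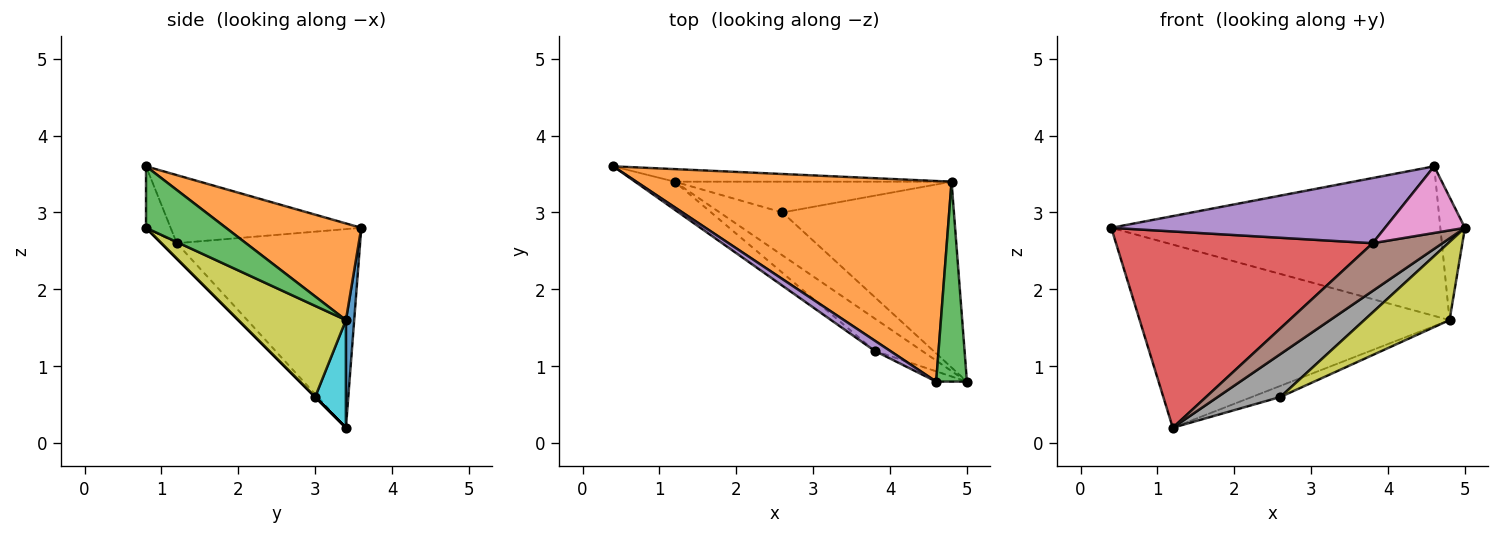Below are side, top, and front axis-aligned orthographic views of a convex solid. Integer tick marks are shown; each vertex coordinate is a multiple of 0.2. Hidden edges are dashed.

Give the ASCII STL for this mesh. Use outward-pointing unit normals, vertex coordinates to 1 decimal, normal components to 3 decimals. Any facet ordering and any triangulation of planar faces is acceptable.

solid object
 facet normal 0.027 0.997 -0.069
  outer loop
   vertex 4.8 3.4 1.6
   vertex 1.2 3.4 0.2
   vertex 0.4 3.6 2.8
  endloop
 endfacet
 facet normal 0.239 0.580 0.778
  outer loop
   vertex 4.8 3.4 1.6
   vertex 0.4 3.6 2.8
   vertex 4.6 0.8 3.6
  endloop
 endfacet
 facet normal 0.862 0.265 0.431
  outer loop
   vertex 4.8 3.4 1.6
   vertex 4.6 0.8 3.6
   vertex 5.0 0.8 2.8
  endloop
 endfacet
 facet normal -0.577 -0.808 -0.115
  outer loop
   vertex 3.8 1.2 2.6
   vertex 0.4 3.6 2.8
   vertex 1.2 3.4 0.2
  endloop
 endfacet
 facet normal -0.567 -0.814 0.128
  outer loop
   vertex 3.8 1.2 2.6
   vertex 4.6 0.8 3.6
   vertex 0.4 3.6 2.8
  endloop
 endfacet
 facet normal -0.179 -0.814 -0.552
  outer loop
   vertex 3.8 1.2 2.6
   vertex 1.2 3.4 0.2
   vertex 5.0 0.8 2.8
  endloop
 endfacet
 facet normal -0.291 -0.946 -0.145
  outer loop
   vertex 3.8 1.2 2.6
   vertex 5.0 0.8 2.8
   vertex 4.6 0.8 3.6
  endloop
 endfacet
 facet normal 0.000 -0.707 -0.707
  outer loop
   vertex 2.6 3.0 0.6
   vertex 5.0 0.8 2.8
   vertex 1.2 3.4 0.2
  endloop
 endfacet
 facet normal 0.440 -0.348 -0.828
  outer loop
   vertex 2.6 3.0 0.6
   vertex 4.8 3.4 1.6
   vertex 5.0 0.8 2.8
  endloop
 endfacet
 facet normal 0.344 0.319 -0.883
  outer loop
   vertex 2.6 3.0 0.6
   vertex 1.2 3.4 0.2
   vertex 4.8 3.4 1.6
  endloop
 endfacet
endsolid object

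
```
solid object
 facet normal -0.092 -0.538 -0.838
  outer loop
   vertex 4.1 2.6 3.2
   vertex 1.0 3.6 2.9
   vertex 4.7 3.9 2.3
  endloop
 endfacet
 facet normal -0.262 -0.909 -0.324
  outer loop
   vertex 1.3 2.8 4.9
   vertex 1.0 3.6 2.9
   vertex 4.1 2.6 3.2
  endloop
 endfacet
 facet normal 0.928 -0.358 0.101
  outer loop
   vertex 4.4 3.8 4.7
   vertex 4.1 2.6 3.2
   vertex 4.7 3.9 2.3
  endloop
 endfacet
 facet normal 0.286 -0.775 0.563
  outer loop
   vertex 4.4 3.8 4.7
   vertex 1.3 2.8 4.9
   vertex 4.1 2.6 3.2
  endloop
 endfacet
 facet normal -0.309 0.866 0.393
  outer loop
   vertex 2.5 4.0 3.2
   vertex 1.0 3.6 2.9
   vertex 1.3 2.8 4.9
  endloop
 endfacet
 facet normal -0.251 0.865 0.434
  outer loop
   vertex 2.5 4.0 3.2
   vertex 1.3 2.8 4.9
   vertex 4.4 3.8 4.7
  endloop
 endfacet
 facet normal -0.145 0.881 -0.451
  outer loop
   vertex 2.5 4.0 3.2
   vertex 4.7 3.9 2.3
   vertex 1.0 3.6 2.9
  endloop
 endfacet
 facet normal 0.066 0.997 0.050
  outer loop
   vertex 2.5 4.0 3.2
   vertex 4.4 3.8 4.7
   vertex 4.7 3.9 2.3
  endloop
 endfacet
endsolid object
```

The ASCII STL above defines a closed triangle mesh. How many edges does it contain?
12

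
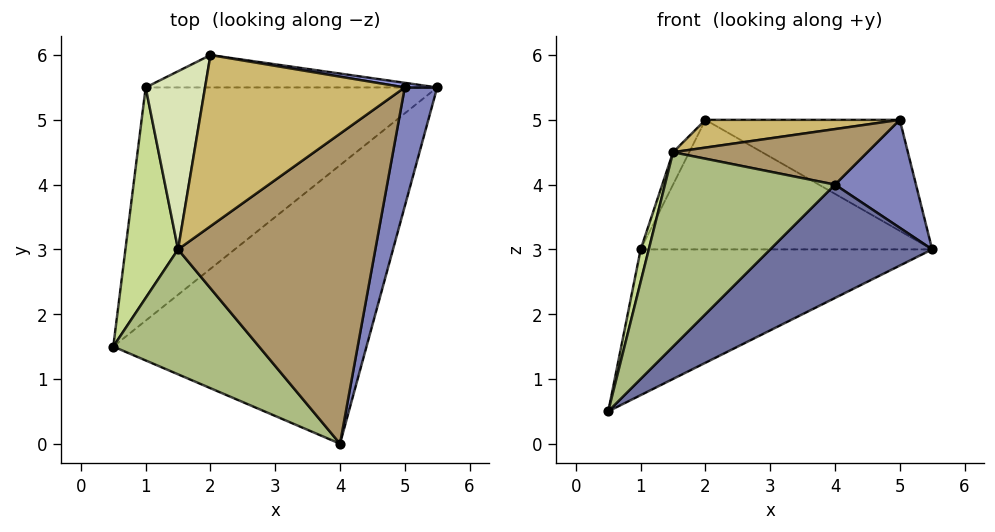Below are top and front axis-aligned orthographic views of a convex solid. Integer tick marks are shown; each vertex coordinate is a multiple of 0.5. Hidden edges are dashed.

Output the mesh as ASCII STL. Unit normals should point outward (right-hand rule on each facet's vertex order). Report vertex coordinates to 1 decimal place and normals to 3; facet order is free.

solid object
 facet normal 0.607 -0.299 -0.736
  outer loop
   vertex 4.0 0.0 4.0
   vertex 0.5 1.5 0.5
   vertex 5.5 5.5 3.0
  endloop
 endfacet
 facet normal 0.947 -0.215 0.237
  outer loop
   vertex 5.0 5.5 5.0
   vertex 4.0 0.0 4.0
   vertex 5.5 5.5 3.0
  endloop
 endfacet
 facet normal 0.164 0.986 0.041
  outer loop
   vertex 5.0 5.5 5.0
   vertex 5.5 5.5 3.0
   vertex 2.0 6.0 5.0
  endloop
 endfacet
 facet normal 0.000 0.530 -0.848
  outer loop
   vertex 1.0 5.5 3.0
   vertex 5.5 5.5 3.0
   vertex 0.5 1.5 0.5
  endloop
 endfacet
 facet normal 0.000 0.970 -0.243
  outer loop
   vertex 1.0 5.5 3.0
   vertex 2.0 6.0 5.0
   vertex 5.5 5.5 3.0
  endloop
 endfacet
 facet normal -0.669 -0.625 0.402
  outer loop
   vertex 1.5 3.0 4.5
   vertex 0.5 1.5 0.5
   vertex 4.0 0.0 4.0
  endloop
 endfacet
 facet normal -0.966 -0.039 0.256
  outer loop
   vertex 1.5 3.0 4.5
   vertex 1.0 5.5 3.0
   vertex 0.5 1.5 0.5
  endloop
 endfacet
 facet normal -0.899 0.078 0.430
  outer loop
   vertex 1.5 3.0 4.5
   vertex 2.0 6.0 5.0
   vertex 1.0 5.5 3.0
  endloop
 endfacet
 facet normal -0.015 -0.176 0.984
  outer loop
   vertex 1.5 3.0 4.5
   vertex 4.0 0.0 4.0
   vertex 5.0 5.5 5.0
  endloop
 endfacet
 facet normal -0.027 -0.160 0.987
  outer loop
   vertex 1.5 3.0 4.5
   vertex 5.0 5.5 5.0
   vertex 2.0 6.0 5.0
  endloop
 endfacet
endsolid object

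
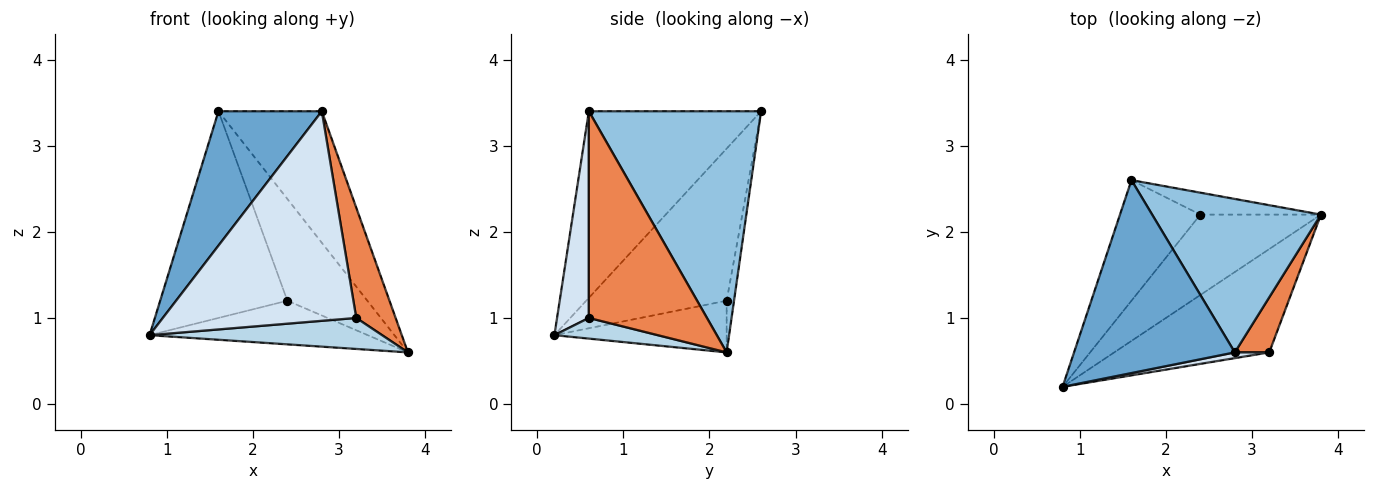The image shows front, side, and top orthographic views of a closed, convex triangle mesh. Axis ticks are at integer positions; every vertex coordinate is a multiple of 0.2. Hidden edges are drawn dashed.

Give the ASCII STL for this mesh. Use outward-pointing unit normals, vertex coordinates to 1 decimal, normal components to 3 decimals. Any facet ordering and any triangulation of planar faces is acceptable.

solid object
 facet normal -0.690 -0.414 0.594
  outer loop
   vertex 2.8 0.6 3.4
   vertex 1.6 2.6 3.4
   vertex 0.8 0.2 0.8
  endloop
 endfacet
 facet normal 0.735 0.441 0.515
  outer loop
   vertex 2.8 0.6 3.4
   vertex 3.8 2.2 0.6
   vertex 1.6 2.6 3.4
  endloop
 endfacet
 facet normal 0.127 -0.285 -0.950
  outer loop
   vertex 3.2 0.6 1.0
   vertex 0.8 0.2 0.8
   vertex 3.8 2.2 0.6
  endloop
 endfacet
 facet normal 0.162 -0.986 0.027
  outer loop
   vertex 3.2 0.6 1.0
   vertex 2.8 0.6 3.4
   vertex 0.8 0.2 0.8
  endloop
 endfacet
 facet normal 0.937 -0.312 0.156
  outer loop
   vertex 3.2 0.6 1.0
   vertex 3.8 2.2 0.6
   vertex 2.8 0.6 3.4
  endloop
 endfacet
 facet normal -0.352 0.446 -0.822
  outer loop
   vertex 2.4 2.2 1.2
   vertex 3.8 2.2 0.6
   vertex 0.8 0.2 0.8
  endloop
 endfacet
 facet normal -0.690 0.625 -0.365
  outer loop
   vertex 2.4 2.2 1.2
   vertex 0.8 0.2 0.8
   vertex 1.6 2.6 3.4
  endloop
 endfacet
 facet normal -0.090 0.974 -0.210
  outer loop
   vertex 2.4 2.2 1.2
   vertex 1.6 2.6 3.4
   vertex 3.8 2.2 0.6
  endloop
 endfacet
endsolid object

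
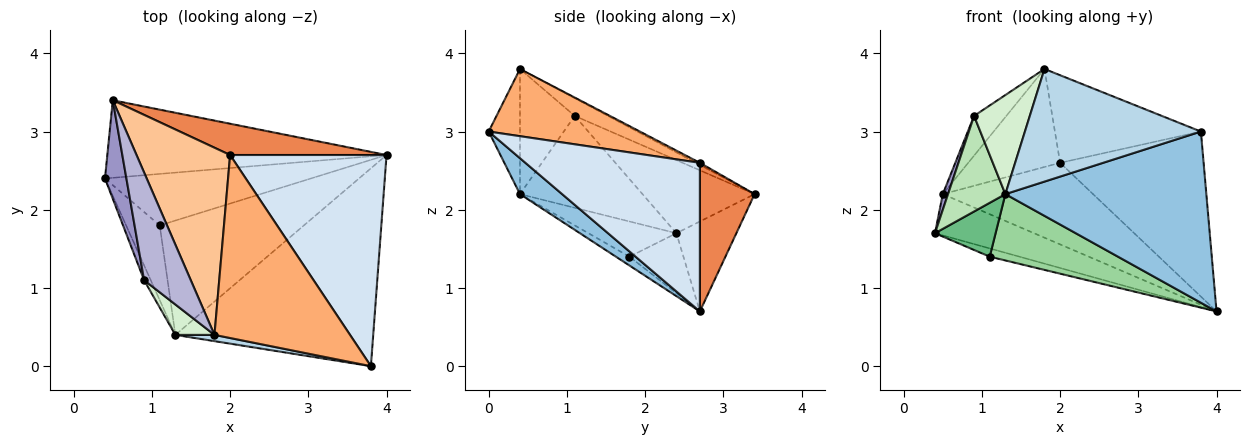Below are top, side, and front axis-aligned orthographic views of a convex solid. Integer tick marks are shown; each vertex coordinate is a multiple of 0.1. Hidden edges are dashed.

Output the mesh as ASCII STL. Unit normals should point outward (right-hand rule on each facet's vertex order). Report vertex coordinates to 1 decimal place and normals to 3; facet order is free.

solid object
 facet normal -0.274 0.452 -0.849
  outer loop
   vertex 0.5 3.4 2.2
   vertex 4.0 2.7 0.7
   vertex 0.4 2.4 1.7
  endloop
 endfacet
 facet normal 0.136 -0.648 -0.749
  outer loop
   vertex 1.3 0.4 2.2
   vertex 4.0 2.7 0.7
   vertex 3.8 0.0 3.0
  endloop
 endfacet
 facet normal -0.175 -0.983 0.055
  outer loop
   vertex 1.3 0.4 2.2
   vertex 3.8 0.0 3.0
   vertex 1.8 0.4 3.8
  endloop
 endfacet
 facet normal 0.599 0.493 0.631
  outer loop
   vertex 2.0 2.7 2.6
   vertex 3.8 0.0 3.0
   vertex 4.0 2.7 0.7
  endloop
 endfacet
 facet normal 0.322 0.884 0.339
  outer loop
   vertex 2.0 2.7 2.6
   vertex 4.0 2.7 0.7
   vertex 0.5 3.4 2.2
  endloop
 endfacet
 facet normal 0.408 0.394 0.823
  outer loop
   vertex 2.0 2.7 2.6
   vertex 1.8 0.4 3.8
   vertex 3.8 0.0 3.0
  endloop
 endfacet
 facet normal -0.020 0.464 0.886
  outer loop
   vertex 2.0 2.7 2.6
   vertex 0.5 3.4 2.2
   vertex 1.8 0.4 3.8
  endloop
 endfacet
 facet normal -0.276 0.152 -0.949
  outer loop
   vertex 1.1 1.8 1.4
   vertex 0.4 2.4 1.7
   vertex 4.0 2.7 0.7
  endloop
 endfacet
 facet normal -0.647 -0.446 -0.618
  outer loop
   vertex 1.1 1.8 1.4
   vertex 1.3 0.4 2.2
   vertex 0.4 2.4 1.7
  endloop
 endfacet
 facet normal -0.053 -0.501 -0.864
  outer loop
   vertex 1.1 1.8 1.4
   vertex 4.0 2.7 0.7
   vertex 1.3 0.4 2.2
  endloop
 endfacet
 facet normal -0.904 -0.423 -0.065
  outer loop
   vertex 0.9 1.1 3.2
   vertex 0.4 2.4 1.7
   vertex 1.3 0.4 2.2
  endloop
 endfacet
 facet normal -0.685 -0.697 0.214
  outer loop
   vertex 0.9 1.1 3.2
   vertex 1.3 0.4 2.2
   vertex 1.8 0.4 3.8
  endloop
 endfacet
 facet normal -0.959 -0.045 0.281
  outer loop
   vertex 0.9 1.1 3.2
   vertex 0.5 3.4 2.2
   vertex 0.4 2.4 1.7
  endloop
 endfacet
 facet normal -0.336 0.326 0.884
  outer loop
   vertex 0.9 1.1 3.2
   vertex 1.8 0.4 3.8
   vertex 0.5 3.4 2.2
  endloop
 endfacet
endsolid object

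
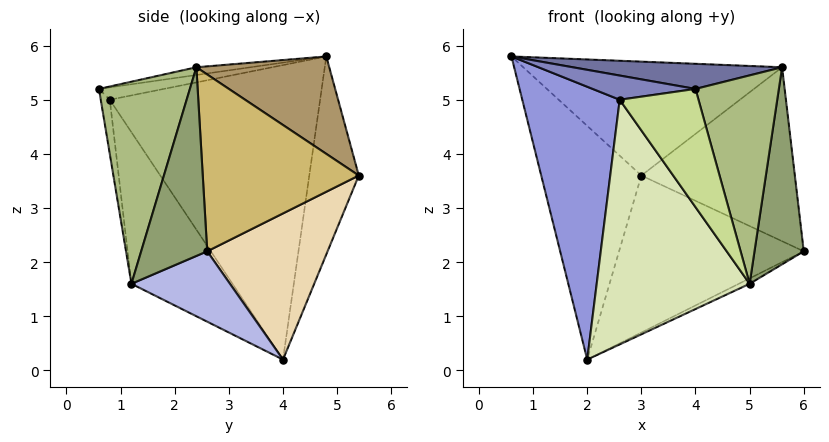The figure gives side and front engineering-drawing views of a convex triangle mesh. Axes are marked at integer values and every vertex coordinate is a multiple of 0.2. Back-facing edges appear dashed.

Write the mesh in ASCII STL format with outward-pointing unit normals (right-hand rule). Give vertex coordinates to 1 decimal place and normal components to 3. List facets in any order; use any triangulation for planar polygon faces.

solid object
 facet normal -0.046 -0.178 0.983
  outer loop
   vertex 5.6 2.4 5.6
   vertex 0.6 4.8 5.8
   vertex 4.0 0.6 5.2
  endloop
 endfacet
 facet normal -0.174 -0.276 0.945
  outer loop
   vertex 2.6 0.8 5.0
   vertex 4.0 0.6 5.2
   vertex 0.6 4.8 5.8
  endloop
 endfacet
 facet normal -0.895 -0.415 -0.165
  outer loop
   vertex 2.6 0.8 5.0
   vertex 0.6 4.8 5.8
   vertex 2.0 4.0 0.2
  endloop
 endfacet
 facet normal 0.461 0.051 -0.886
  outer loop
   vertex 5.0 1.2 1.6
   vertex 2.0 4.0 0.2
   vertex 6.0 2.6 2.2
  endloop
 endfacet
 facet normal 0.800 -0.597 0.059
  outer loop
   vertex 5.0 1.2 1.6
   vertex 6.0 2.6 2.2
   vertex 5.6 2.4 5.6
  endloop
 endfacet
 facet normal 0.734 -0.673 0.092
  outer loop
   vertex 5.0 1.2 1.6
   vertex 5.6 2.4 5.6
   vertex 4.0 0.6 5.2
  endloop
 endfacet
 facet normal -0.112 -0.975 -0.193
  outer loop
   vertex 5.0 1.2 1.6
   vertex 4.0 0.6 5.2
   vertex 2.6 0.8 5.0
  endloop
 endfacet
 facet normal -0.496 -0.750 -0.438
  outer loop
   vertex 5.0 1.2 1.6
   vertex 2.6 0.8 5.0
   vertex 2.0 4.0 0.2
  endloop
 endfacet
 facet normal 0.367 0.715 0.595
  outer loop
   vertex 3.0 5.4 3.6
   vertex 0.6 4.8 5.8
   vertex 5.6 2.4 5.6
  endloop
 endfacet
 facet normal 0.707 0.696 0.124
  outer loop
   vertex 3.0 5.4 3.6
   vertex 5.6 2.4 5.6
   vertex 6.0 2.6 2.2
  endloop
 endfacet
 facet normal -0.431 0.872 -0.232
  outer loop
   vertex 3.0 5.4 3.6
   vertex 2.0 4.0 0.2
   vertex 0.6 4.8 5.8
  endloop
 endfacet
 facet normal 0.487 0.748 -0.451
  outer loop
   vertex 3.0 5.4 3.6
   vertex 6.0 2.6 2.2
   vertex 2.0 4.0 0.2
  endloop
 endfacet
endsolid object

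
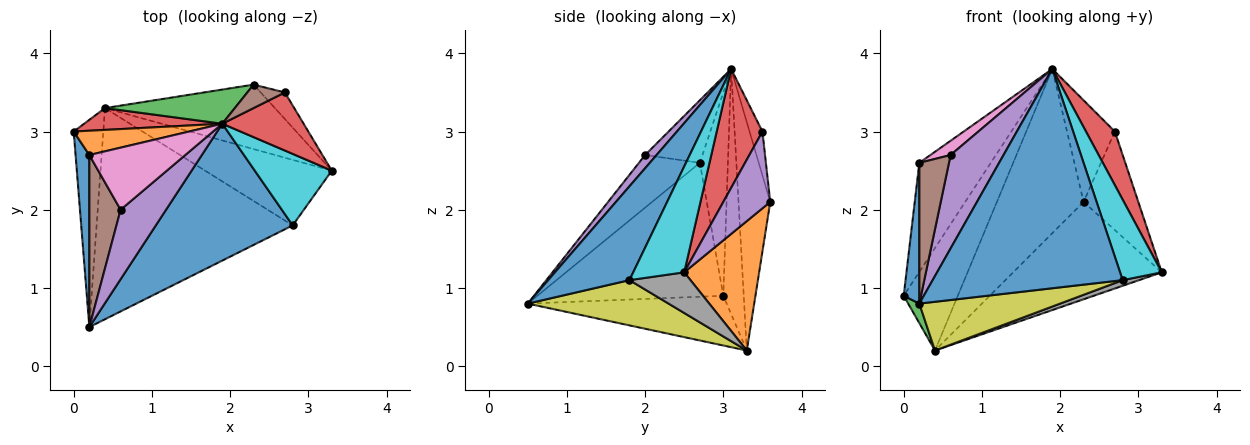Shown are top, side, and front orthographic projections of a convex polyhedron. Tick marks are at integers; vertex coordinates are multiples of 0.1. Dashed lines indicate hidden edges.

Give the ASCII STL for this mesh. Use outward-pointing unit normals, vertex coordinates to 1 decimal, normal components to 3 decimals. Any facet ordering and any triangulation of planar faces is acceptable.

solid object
 facet normal -0.991 -0.083 0.102
  outer loop
   vertex 0.2 2.7 2.6
   vertex 0.0 3.0 0.9
   vertex 0.2 0.5 0.8
  endloop
 endfacet
 facet normal -0.358 0.912 0.203
  outer loop
   vertex 0.2 2.7 2.6
   vertex 1.9 3.1 3.8
   vertex 0.0 3.0 0.9
  endloop
 endfacet
 facet normal -0.858 -0.048 -0.511
  outer loop
   vertex 0.4 3.3 0.2
   vertex 0.2 0.5 0.8
   vertex 0.0 3.0 0.9
  endloop
 endfacet
 facet normal -0.346 0.918 0.195
  outer loop
   vertex 0.4 3.3 0.2
   vertex 0.0 3.0 0.9
   vertex 1.9 3.1 3.8
  endloop
 endfacet
 facet normal 0.171 -0.790 0.588
  outer loop
   vertex 0.6 2.0 2.7
   vertex 0.2 0.5 0.8
   vertex 1.9 3.1 3.8
  endloop
 endfacet
 facet normal -0.793 -0.386 0.472
  outer loop
   vertex 0.6 2.0 2.7
   vertex 0.2 2.7 2.6
   vertex 0.2 0.5 0.8
  endloop
 endfacet
 facet normal -0.536 -0.189 0.823
  outer loop
   vertex 0.6 2.0 2.7
   vertex 1.9 3.1 3.8
   vertex 0.2 2.7 2.6
  endloop
 endfacet
 facet normal 0.305 -0.082 -0.949
  outer loop
   vertex 2.8 1.8 1.1
   vertex 0.4 3.3 0.2
   vertex 3.3 2.5 1.2
  endloop
 endfacet
 facet normal 0.219 -0.219 -0.951
  outer loop
   vertex 2.8 1.8 1.1
   vertex 0.2 0.5 0.8
   vertex 0.4 3.3 0.2
  endloop
 endfacet
 facet normal 0.674 -0.552 0.491
  outer loop
   vertex 2.8 1.8 1.1
   vertex 3.3 2.5 1.2
   vertex 1.9 3.1 3.8
  endloop
 endfacet
 facet normal 0.341 -0.797 0.498
  outer loop
   vertex 2.8 1.8 1.1
   vertex 1.9 3.1 3.8
   vertex 0.2 0.5 0.8
  endloop
 endfacet
 facet normal 0.388 0.769 -0.509
  outer loop
   vertex 2.3 3.6 2.1
   vertex 3.3 2.5 1.2
   vertex 0.4 3.3 0.2
  endloop
 endfacet
 facet normal -0.337 0.922 0.192
  outer loop
   vertex 2.3 3.6 2.1
   vertex 0.4 3.3 0.2
   vertex 1.9 3.1 3.8
  endloop
 endfacet
 facet normal 0.732 -0.462 0.501
  outer loop
   vertex 2.7 3.5 3.0
   vertex 1.9 3.1 3.8
   vertex 3.3 2.5 1.2
  endloop
 endfacet
 facet normal 0.638 0.744 -0.201
  outer loop
   vertex 2.7 3.5 3.0
   vertex 3.3 2.5 1.2
   vertex 2.3 3.6 2.1
  endloop
 endfacet
 facet normal -0.254 0.942 0.217
  outer loop
   vertex 2.7 3.5 3.0
   vertex 2.3 3.6 2.1
   vertex 1.9 3.1 3.8
  endloop
 endfacet
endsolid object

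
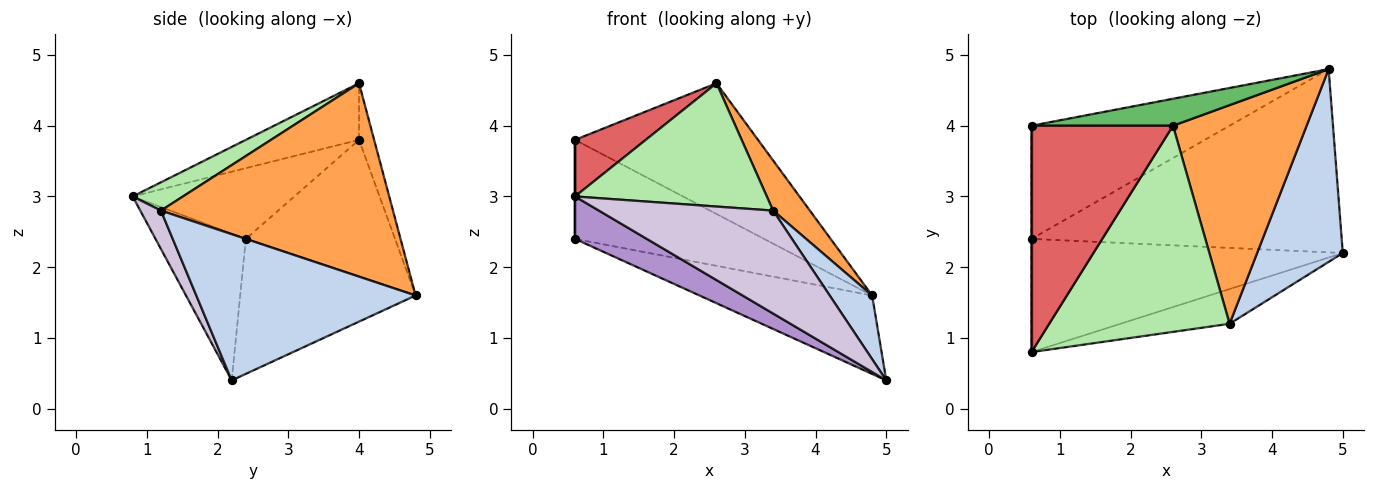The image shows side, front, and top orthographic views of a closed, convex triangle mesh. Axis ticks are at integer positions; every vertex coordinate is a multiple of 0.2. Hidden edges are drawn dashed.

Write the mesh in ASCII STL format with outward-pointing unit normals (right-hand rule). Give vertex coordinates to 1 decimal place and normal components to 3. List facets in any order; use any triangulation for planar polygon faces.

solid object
 facet normal -0.371 0.365 -0.854
  outer loop
   vertex 4.8 4.8 1.6
   vertex 5.0 2.2 0.4
   vertex 0.6 2.4 2.4
  endloop
 endfacet
 facet normal 0.851 -0.165 0.499
  outer loop
   vertex 3.4 1.2 2.8
   vertex 5.0 2.2 0.4
   vertex 4.8 4.8 1.6
  endloop
 endfacet
 facet normal 0.816 -0.129 0.564
  outer loop
   vertex 3.4 1.2 2.8
   vertex 4.8 4.8 1.6
   vertex 2.6 4.0 4.6
  endloop
 endfacet
 facet normal -0.461 0.584 -0.668
  outer loop
   vertex 0.6 4.0 3.8
   vertex 4.8 4.8 1.6
   vertex 0.6 2.4 2.4
  endloop
 endfacet
 facet normal -0.081 0.976 0.201
  outer loop
   vertex 0.6 4.0 3.8
   vertex 2.6 4.0 4.6
   vertex 4.8 4.8 1.6
  endloop
 endfacet
 facet normal 0.133 -0.509 0.851
  outer loop
   vertex 0.6 0.8 3.0
   vertex 3.4 1.2 2.8
   vertex 2.6 4.0 4.6
  endloop
 endfacet
 facet normal -0.362 -0.226 0.904
  outer loop
   vertex 0.6 0.8 3.0
   vertex 2.6 4.0 4.6
   vertex 0.6 4.0 3.8
  endloop
 endfacet
 facet normal -1.000 0.000 0.000
  outer loop
   vertex 0.6 0.8 3.0
   vertex 0.6 4.0 3.8
   vertex 0.6 2.4 2.4
  endloop
 endfacet
 facet normal -0.404 -0.321 -0.857
  outer loop
   vertex 0.6 0.8 3.0
   vertex 0.6 2.4 2.4
   vertex 5.0 2.2 0.4
  endloop
 endfacet
 facet normal 0.112 -0.942 -0.318
  outer loop
   vertex 0.6 0.8 3.0
   vertex 5.0 2.2 0.4
   vertex 3.4 1.2 2.8
  endloop
 endfacet
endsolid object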